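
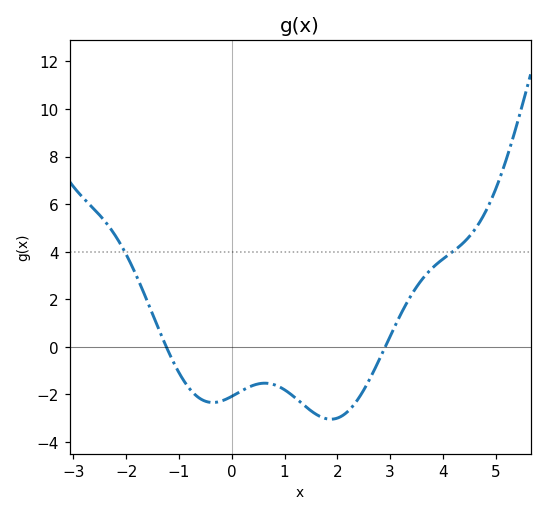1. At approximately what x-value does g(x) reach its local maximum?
0.626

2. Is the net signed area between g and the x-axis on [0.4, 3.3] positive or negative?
negative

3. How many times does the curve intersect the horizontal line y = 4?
2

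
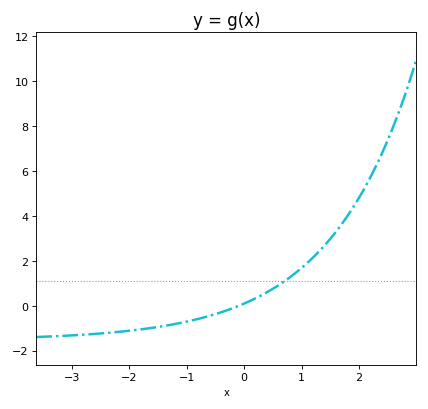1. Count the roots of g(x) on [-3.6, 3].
1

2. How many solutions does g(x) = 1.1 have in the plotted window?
1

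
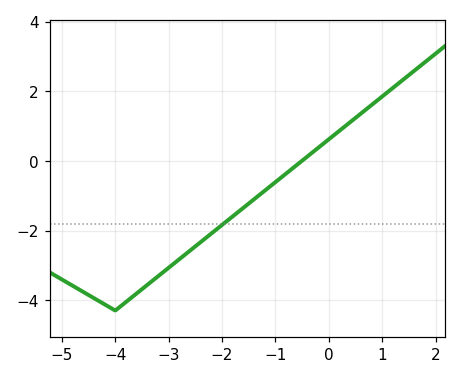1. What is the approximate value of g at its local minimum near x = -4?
-4.3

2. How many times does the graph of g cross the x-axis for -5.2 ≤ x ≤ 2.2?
1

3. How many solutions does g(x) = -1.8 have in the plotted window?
1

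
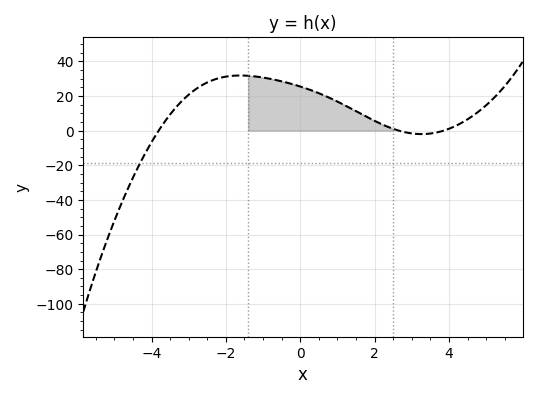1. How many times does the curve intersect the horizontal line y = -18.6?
1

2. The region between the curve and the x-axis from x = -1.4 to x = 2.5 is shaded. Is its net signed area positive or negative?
positive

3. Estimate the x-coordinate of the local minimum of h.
3.2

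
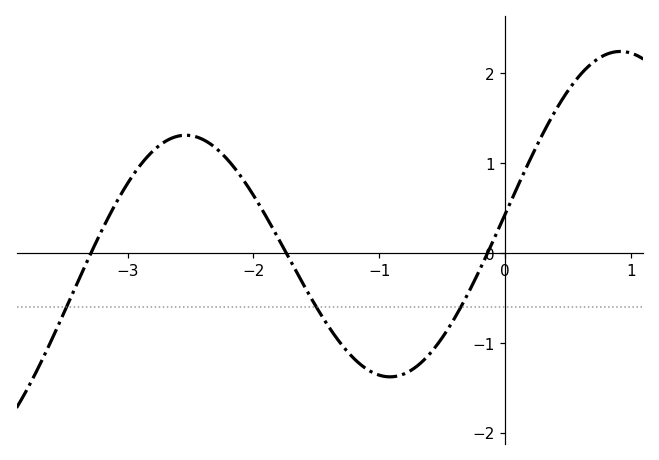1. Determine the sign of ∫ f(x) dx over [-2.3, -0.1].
negative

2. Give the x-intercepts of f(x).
-3.29, -1.74, -0.139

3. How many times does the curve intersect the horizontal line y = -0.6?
3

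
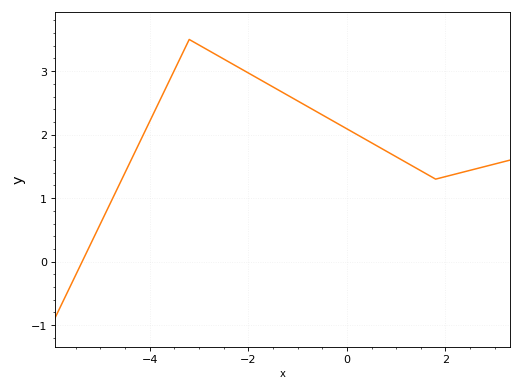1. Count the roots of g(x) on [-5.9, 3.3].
1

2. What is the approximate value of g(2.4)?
1.42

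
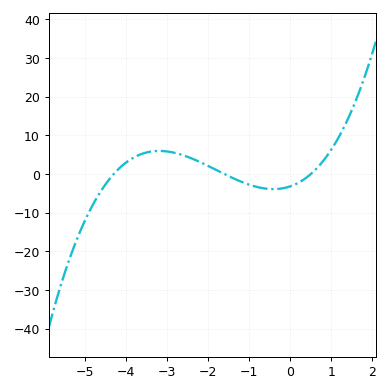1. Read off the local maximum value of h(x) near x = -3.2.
6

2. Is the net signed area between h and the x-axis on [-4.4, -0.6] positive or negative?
positive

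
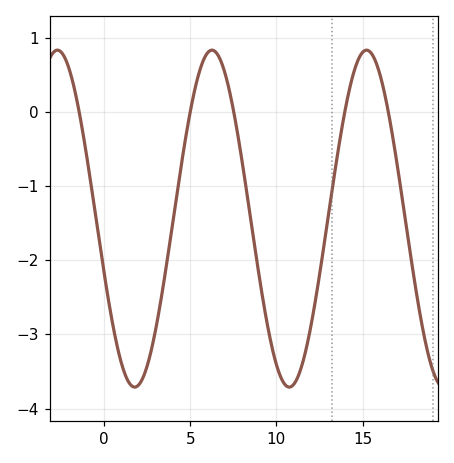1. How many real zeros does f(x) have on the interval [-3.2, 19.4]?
5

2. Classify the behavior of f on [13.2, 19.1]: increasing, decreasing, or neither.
neither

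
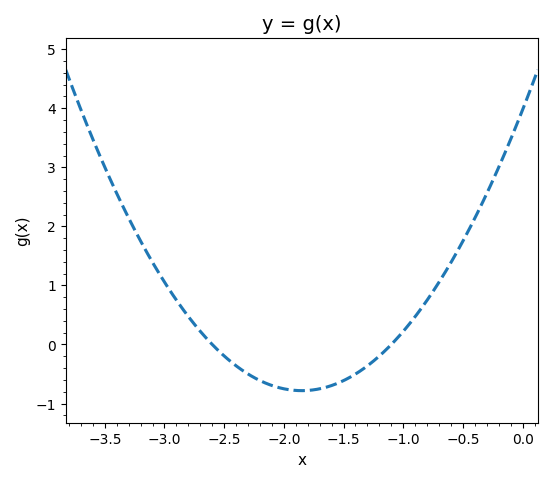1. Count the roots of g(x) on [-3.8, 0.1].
2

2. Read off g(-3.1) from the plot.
1.4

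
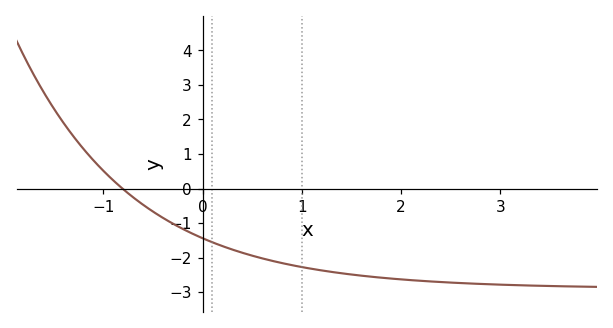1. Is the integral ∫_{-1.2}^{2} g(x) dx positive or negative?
negative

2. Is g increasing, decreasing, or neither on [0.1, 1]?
decreasing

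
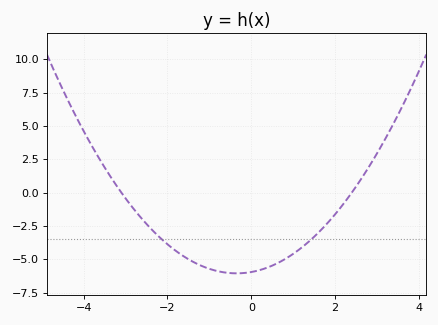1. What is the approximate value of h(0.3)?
-5.71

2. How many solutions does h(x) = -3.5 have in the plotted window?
2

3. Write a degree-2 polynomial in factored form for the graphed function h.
y = 0.8(x + 3.1)(x - 2.4)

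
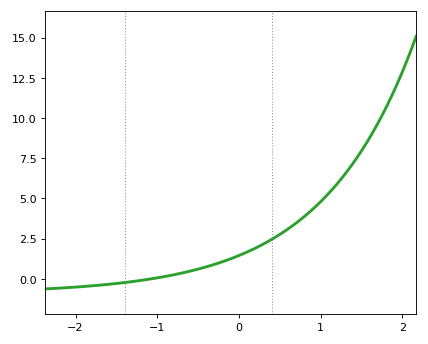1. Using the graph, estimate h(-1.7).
-0.389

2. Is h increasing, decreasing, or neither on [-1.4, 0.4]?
increasing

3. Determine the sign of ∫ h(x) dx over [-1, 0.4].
positive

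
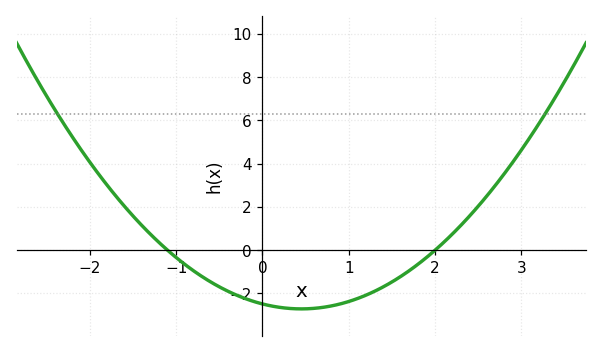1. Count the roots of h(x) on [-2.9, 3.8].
2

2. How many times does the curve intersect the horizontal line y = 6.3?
2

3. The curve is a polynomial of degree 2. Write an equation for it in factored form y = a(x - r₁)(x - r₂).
y = 1.13(x + 1.1)(x - 2)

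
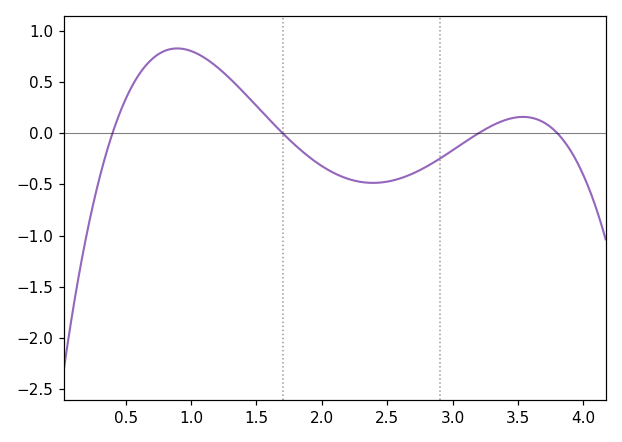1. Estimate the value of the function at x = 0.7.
0.7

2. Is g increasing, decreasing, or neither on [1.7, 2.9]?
neither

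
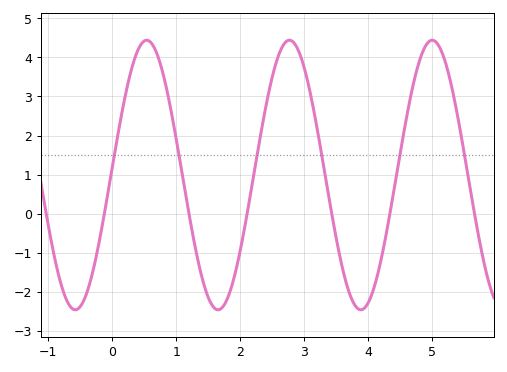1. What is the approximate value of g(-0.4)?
-2.05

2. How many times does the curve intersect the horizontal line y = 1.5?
6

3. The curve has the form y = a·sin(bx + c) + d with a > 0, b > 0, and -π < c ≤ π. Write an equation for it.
y = 3.45sin(2.82x + 0.05) + 0.99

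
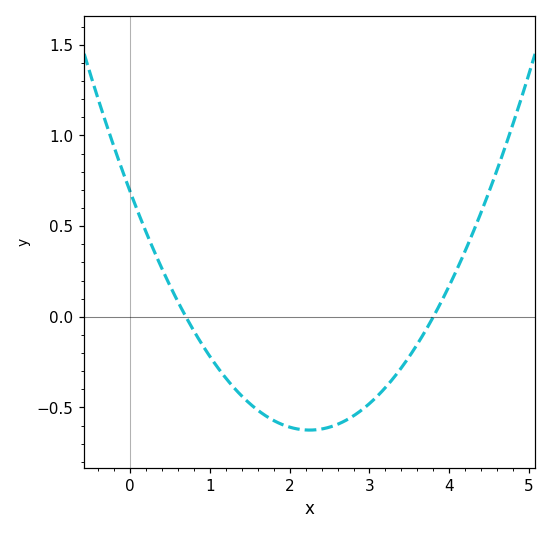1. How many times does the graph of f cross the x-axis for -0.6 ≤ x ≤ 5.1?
2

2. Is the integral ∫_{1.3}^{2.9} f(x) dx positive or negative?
negative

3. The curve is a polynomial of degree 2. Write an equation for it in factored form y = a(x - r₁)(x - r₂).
y = 0.26(x - 0.7)(x - 3.8)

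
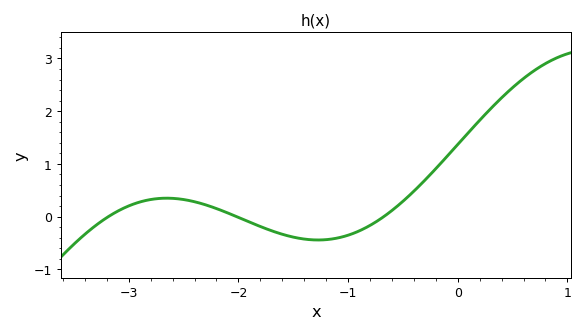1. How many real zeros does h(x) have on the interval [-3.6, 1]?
3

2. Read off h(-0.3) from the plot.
0.7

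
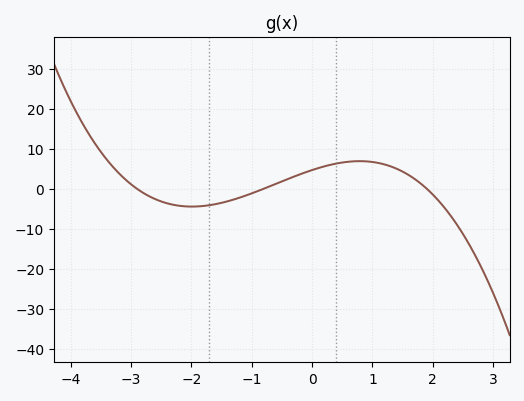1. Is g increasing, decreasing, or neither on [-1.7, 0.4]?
increasing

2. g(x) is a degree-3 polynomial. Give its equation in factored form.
y = -1.06(x + 2.9)(x + 0.8)(x - 1.9)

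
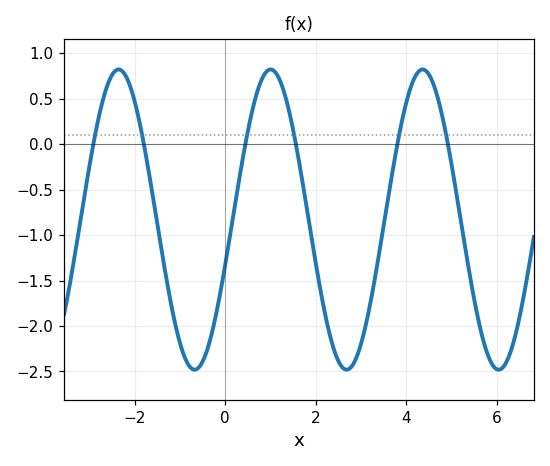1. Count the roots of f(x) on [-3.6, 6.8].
6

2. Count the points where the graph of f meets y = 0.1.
6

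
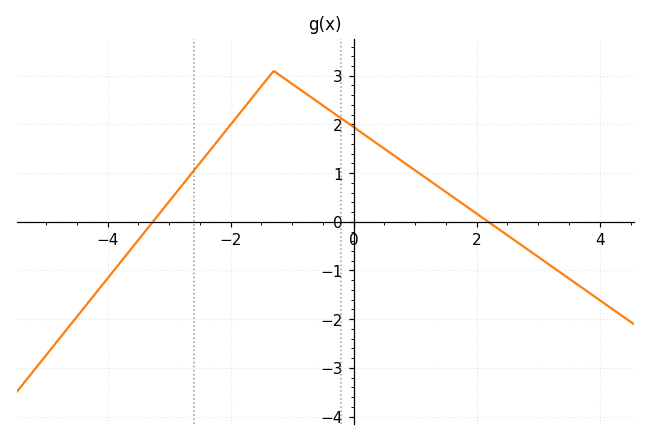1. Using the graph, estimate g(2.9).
-0.6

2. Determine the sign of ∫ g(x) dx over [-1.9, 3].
positive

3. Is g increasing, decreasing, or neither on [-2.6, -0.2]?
neither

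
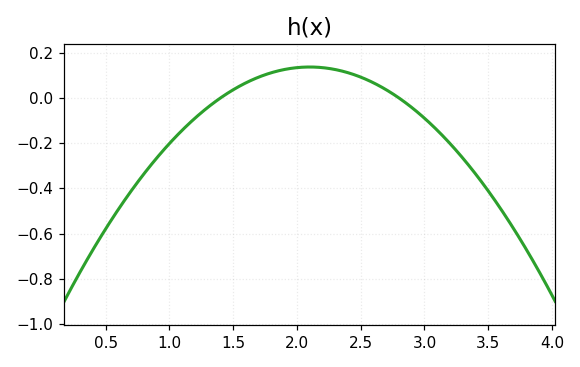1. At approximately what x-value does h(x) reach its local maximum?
2.1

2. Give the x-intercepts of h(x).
1.4, 2.8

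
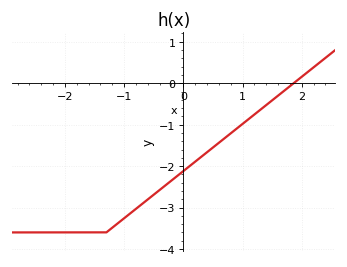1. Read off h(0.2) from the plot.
-1.9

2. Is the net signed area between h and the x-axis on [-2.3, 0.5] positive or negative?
negative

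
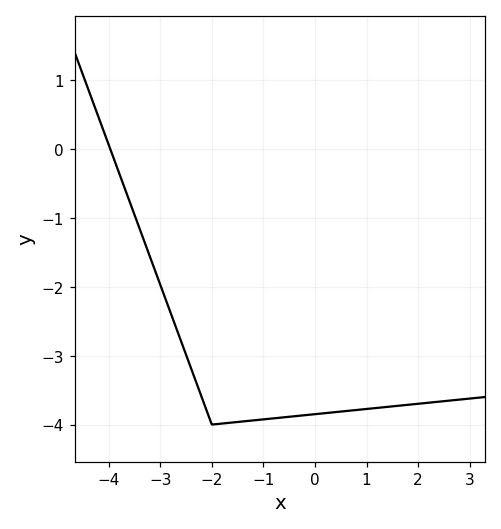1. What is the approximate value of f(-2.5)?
-2.98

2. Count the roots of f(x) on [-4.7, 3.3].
1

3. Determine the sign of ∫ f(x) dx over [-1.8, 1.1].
negative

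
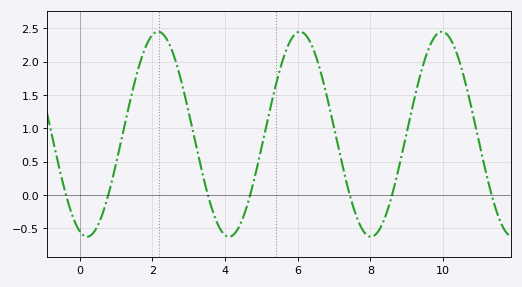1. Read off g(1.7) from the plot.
2.05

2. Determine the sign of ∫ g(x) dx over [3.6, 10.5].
positive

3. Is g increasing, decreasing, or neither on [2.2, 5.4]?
neither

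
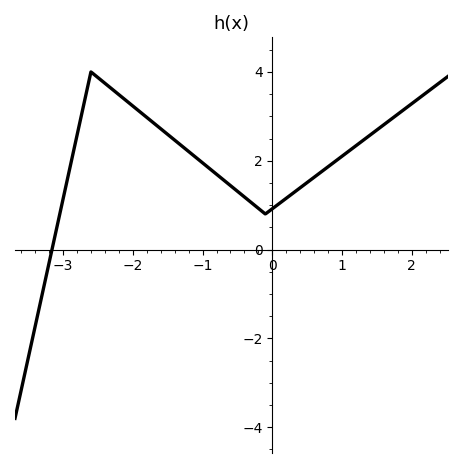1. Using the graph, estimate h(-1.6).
2.72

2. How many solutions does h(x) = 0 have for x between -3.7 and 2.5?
1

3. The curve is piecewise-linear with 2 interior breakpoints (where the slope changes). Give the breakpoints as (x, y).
(-2.6, 4); (-0.1, 0.8)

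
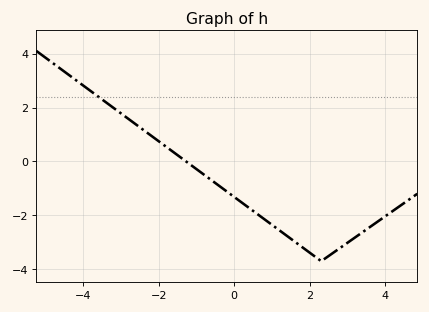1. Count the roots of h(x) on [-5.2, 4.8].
1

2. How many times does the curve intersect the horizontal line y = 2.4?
1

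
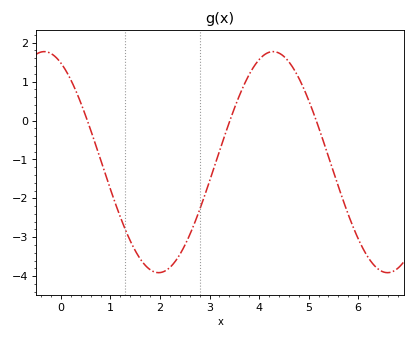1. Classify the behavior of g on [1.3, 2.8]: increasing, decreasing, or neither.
neither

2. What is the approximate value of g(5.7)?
-2.07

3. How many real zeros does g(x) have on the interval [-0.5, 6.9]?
3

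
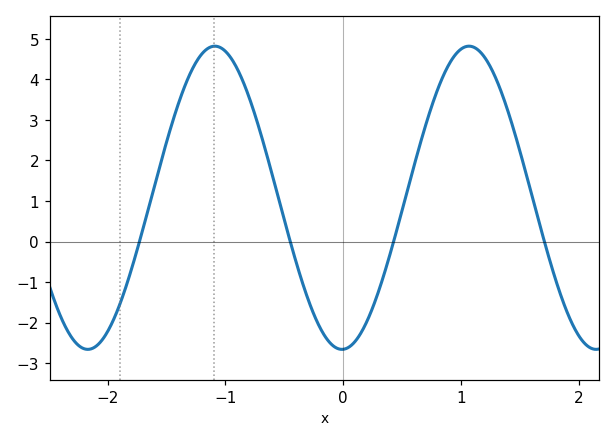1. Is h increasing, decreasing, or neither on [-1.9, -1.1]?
increasing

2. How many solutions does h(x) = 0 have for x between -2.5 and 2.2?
4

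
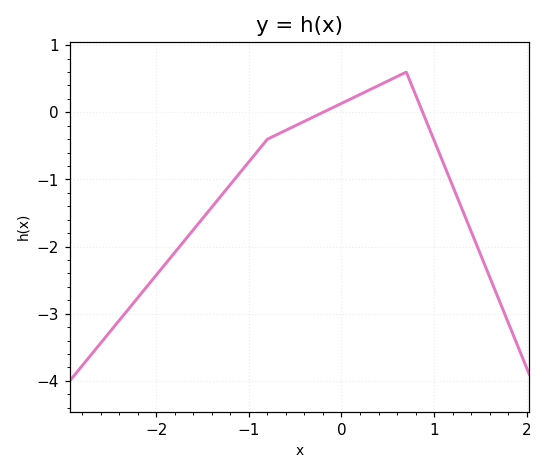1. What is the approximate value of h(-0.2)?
0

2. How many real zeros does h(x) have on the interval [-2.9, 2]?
2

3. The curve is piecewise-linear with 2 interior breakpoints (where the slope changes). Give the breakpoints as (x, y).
(-0.8, -0.4); (0.7, 0.6)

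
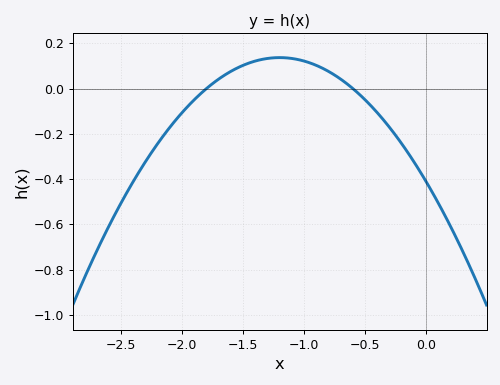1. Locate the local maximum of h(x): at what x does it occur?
-1.2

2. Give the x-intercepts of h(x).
-1.8, -0.6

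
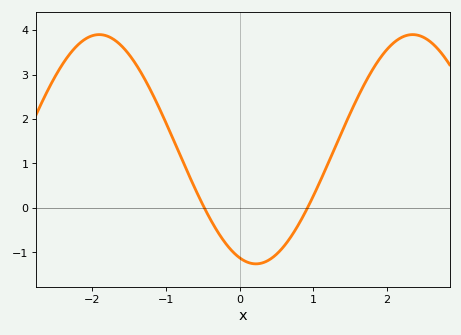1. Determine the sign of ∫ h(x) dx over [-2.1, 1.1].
positive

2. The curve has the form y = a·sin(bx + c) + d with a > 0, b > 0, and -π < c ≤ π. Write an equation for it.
y = 2.58sin(1.48x - 1.9) + 1.32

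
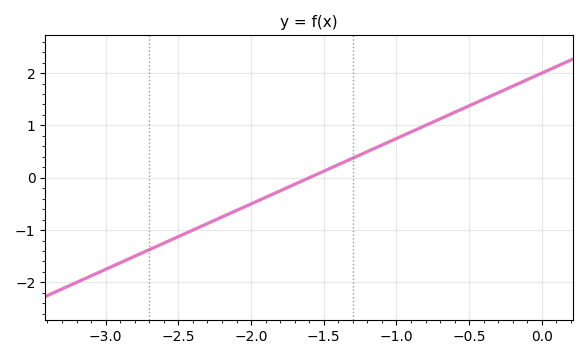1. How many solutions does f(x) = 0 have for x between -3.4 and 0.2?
1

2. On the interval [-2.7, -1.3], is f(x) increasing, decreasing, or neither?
increasing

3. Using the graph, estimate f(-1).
0.8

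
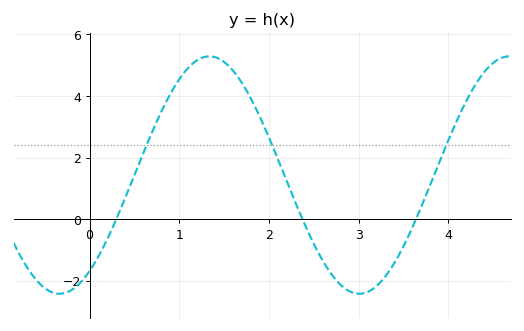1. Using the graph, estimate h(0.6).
2.2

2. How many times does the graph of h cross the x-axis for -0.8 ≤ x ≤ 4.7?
3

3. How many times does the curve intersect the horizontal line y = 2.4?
3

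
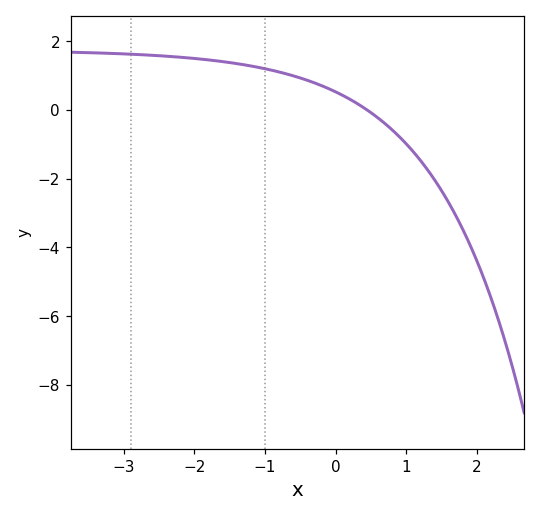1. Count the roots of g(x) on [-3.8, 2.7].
1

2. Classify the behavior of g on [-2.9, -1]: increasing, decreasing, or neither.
decreasing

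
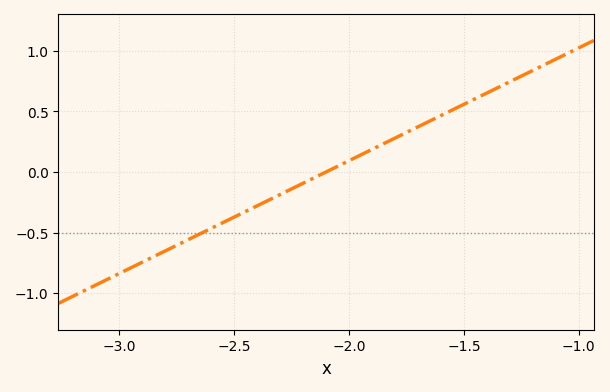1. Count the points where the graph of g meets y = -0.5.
1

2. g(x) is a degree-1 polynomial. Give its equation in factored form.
y = 0.93(x + 2.1)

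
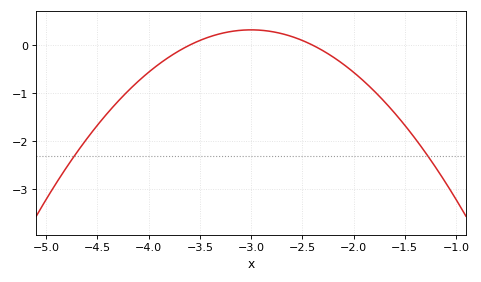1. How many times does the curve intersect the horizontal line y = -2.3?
2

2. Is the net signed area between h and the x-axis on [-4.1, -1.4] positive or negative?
negative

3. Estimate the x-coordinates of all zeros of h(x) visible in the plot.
-3.6, -2.4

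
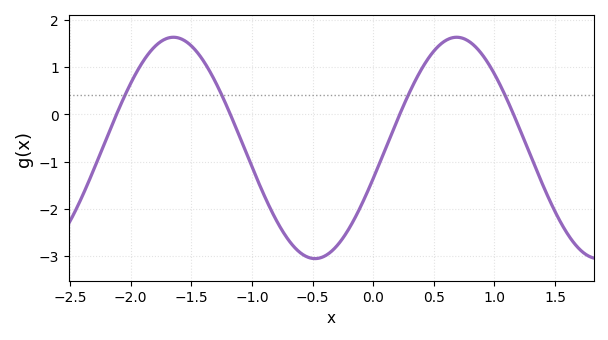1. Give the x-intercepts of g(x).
-2.12, -1.18, 0.218, 1.16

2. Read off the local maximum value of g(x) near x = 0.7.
1.63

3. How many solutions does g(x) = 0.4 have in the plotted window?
4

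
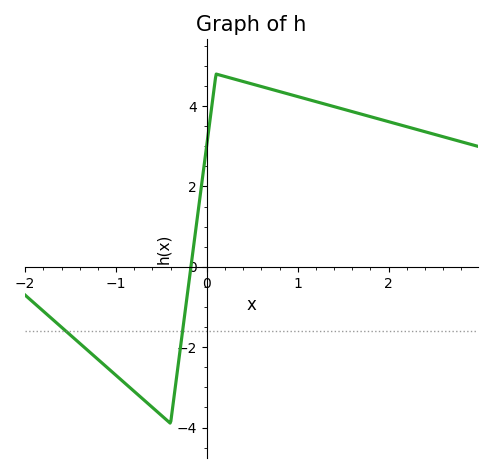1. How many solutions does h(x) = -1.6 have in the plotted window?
2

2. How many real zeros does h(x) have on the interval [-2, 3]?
1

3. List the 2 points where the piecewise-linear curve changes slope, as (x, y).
(-0.4, -3.9); (0.1, 4.8)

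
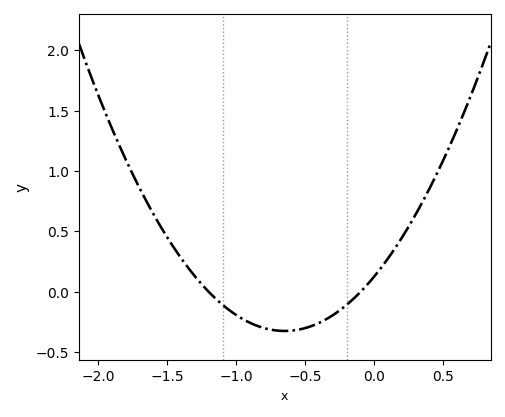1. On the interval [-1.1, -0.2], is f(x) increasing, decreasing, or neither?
neither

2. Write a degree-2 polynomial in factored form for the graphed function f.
y = 1.07(x + 1.2)(x + 0.1)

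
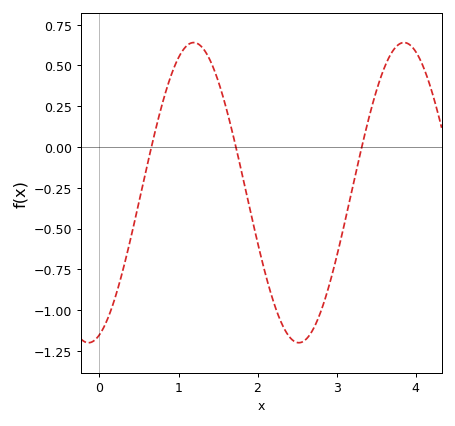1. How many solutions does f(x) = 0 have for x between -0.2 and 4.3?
3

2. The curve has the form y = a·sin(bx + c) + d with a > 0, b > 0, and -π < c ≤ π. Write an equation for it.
y = 0.92sin(2.36x - 1.24) - 0.28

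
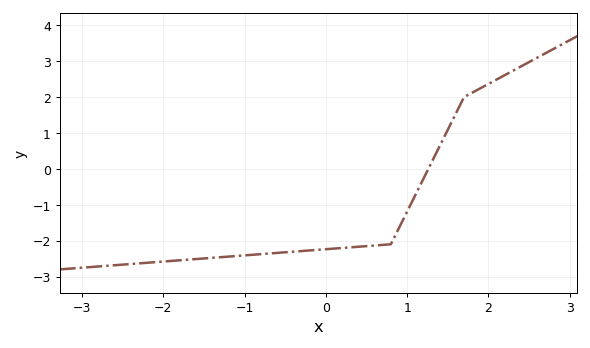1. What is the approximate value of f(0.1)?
-2.2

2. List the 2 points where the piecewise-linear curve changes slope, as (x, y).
(0.8, -2.1); (1.7, 2)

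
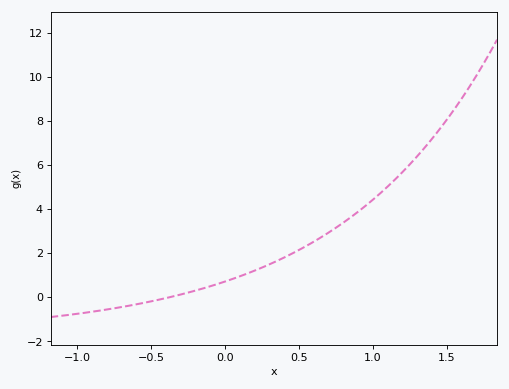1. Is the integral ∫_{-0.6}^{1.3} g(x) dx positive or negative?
positive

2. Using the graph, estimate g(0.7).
2.94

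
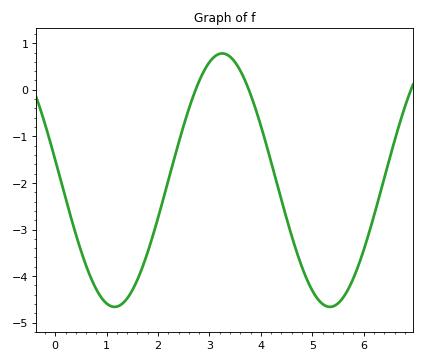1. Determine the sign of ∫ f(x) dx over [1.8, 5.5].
negative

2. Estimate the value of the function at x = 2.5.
-0.8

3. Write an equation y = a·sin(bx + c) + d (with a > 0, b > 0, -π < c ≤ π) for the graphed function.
y = 2.72sin(1.5x + 3) - 1.94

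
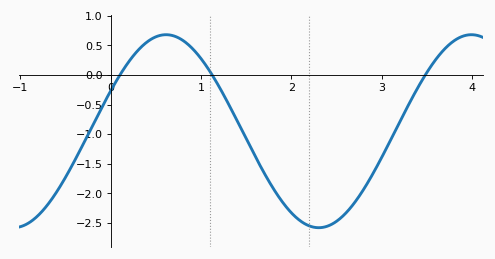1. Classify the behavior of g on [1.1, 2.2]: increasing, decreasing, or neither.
decreasing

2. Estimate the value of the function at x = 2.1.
-2.45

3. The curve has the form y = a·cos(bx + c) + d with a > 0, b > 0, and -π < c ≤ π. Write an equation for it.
y = 1.63cos(1.9x - 1.1) - 0.95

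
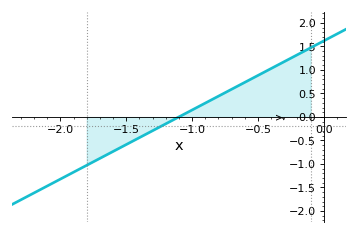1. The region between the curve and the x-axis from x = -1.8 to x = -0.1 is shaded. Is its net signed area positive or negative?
positive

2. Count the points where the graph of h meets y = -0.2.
1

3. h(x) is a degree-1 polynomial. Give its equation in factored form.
y = 1.47(x + 1.1)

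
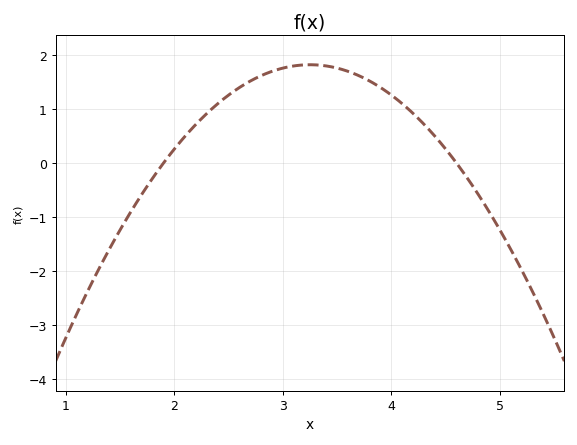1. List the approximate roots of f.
1.9, 4.6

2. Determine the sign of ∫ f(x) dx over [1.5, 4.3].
positive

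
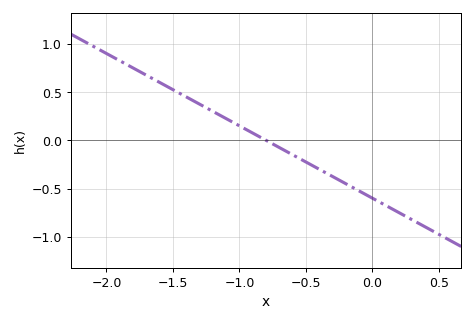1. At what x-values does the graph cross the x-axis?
-0.8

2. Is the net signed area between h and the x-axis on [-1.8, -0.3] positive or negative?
positive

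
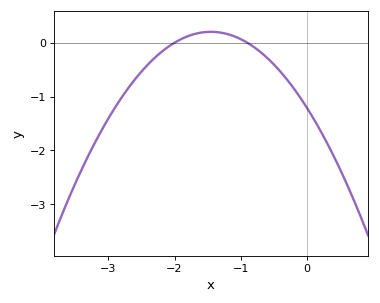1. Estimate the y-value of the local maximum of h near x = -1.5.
0.203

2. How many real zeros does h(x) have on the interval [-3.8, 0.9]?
2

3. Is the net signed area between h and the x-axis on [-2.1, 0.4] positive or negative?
negative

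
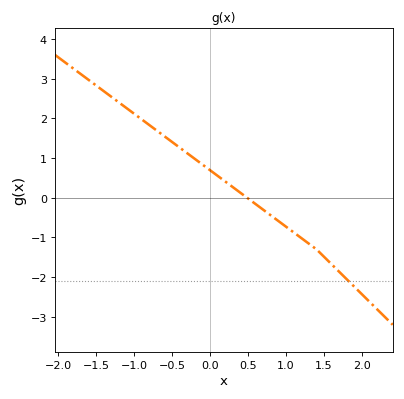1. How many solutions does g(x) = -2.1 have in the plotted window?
1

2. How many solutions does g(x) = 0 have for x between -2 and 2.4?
1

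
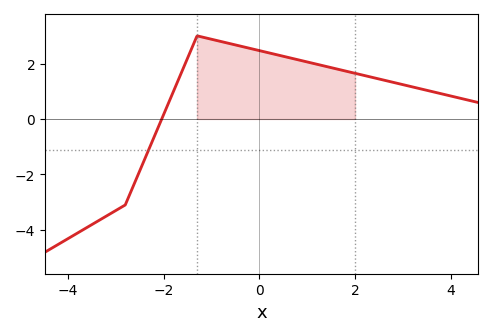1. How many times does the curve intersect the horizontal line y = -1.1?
1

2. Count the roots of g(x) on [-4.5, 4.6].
1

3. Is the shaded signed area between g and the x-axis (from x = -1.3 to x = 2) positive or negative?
positive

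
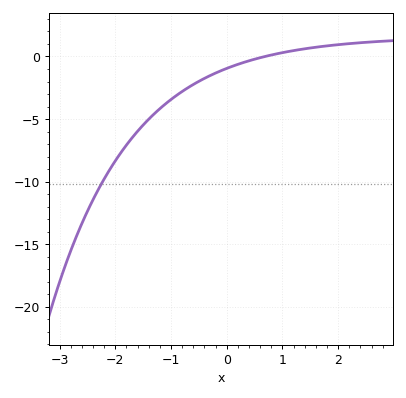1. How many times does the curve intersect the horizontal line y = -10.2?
1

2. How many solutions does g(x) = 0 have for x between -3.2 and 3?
1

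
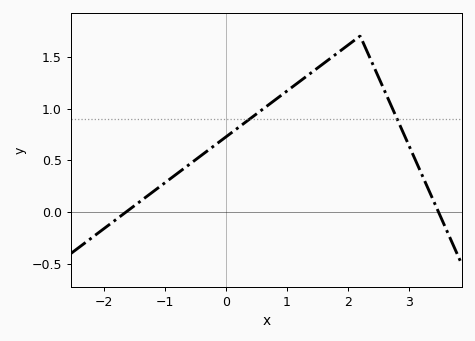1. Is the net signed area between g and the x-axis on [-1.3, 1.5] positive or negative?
positive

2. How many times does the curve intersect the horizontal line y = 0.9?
2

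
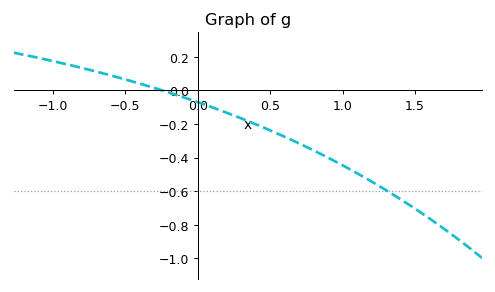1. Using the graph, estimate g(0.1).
-0.101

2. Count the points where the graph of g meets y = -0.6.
1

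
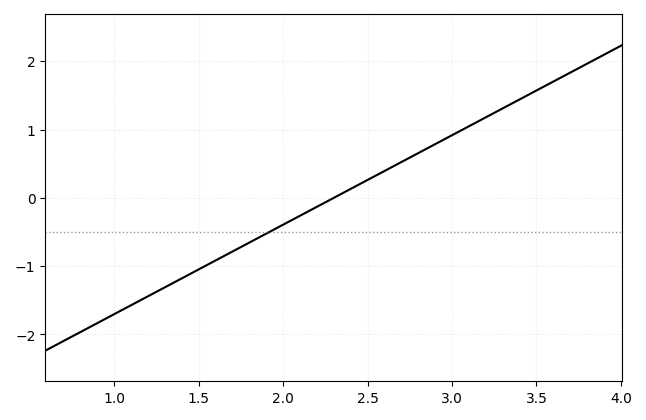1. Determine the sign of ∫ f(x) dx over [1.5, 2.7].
negative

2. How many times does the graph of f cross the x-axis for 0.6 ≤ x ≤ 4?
1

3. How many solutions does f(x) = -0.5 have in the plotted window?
1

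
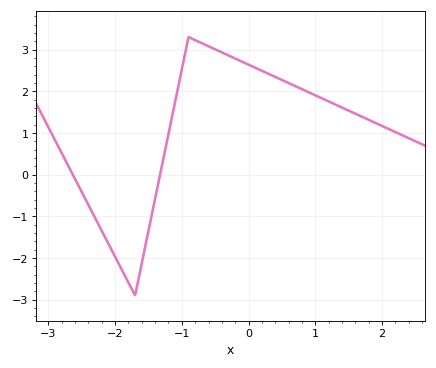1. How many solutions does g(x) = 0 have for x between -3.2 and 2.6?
2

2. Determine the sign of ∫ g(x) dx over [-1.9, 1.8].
positive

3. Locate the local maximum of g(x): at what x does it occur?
-0.9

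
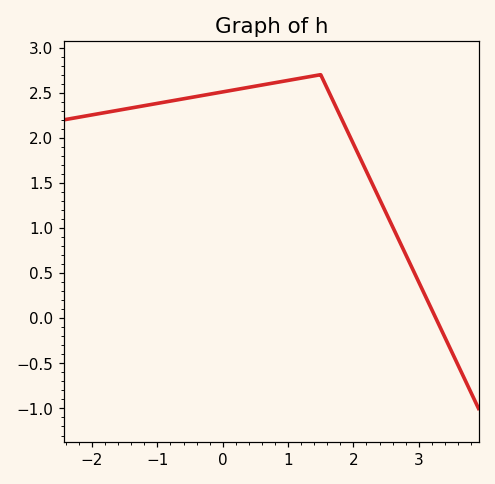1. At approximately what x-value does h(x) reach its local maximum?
1.5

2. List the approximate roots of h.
3.26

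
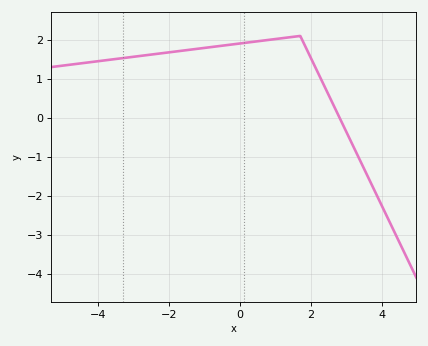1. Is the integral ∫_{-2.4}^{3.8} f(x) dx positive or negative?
positive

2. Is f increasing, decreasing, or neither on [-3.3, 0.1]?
increasing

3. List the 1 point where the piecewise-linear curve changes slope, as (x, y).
(1.7, 2.1)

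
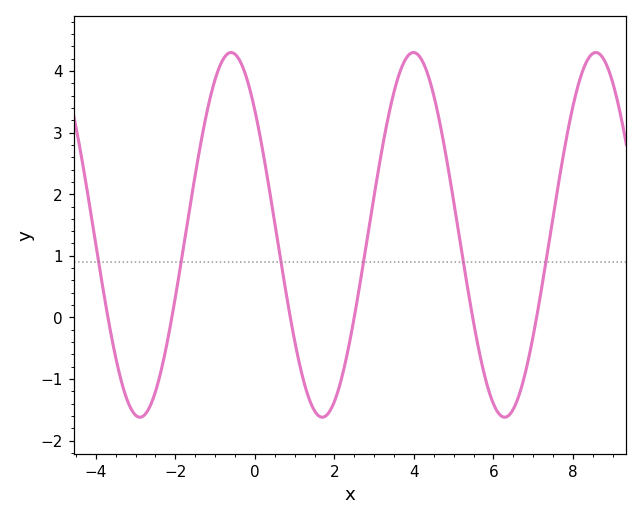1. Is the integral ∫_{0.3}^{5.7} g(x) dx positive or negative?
positive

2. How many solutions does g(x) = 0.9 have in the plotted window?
6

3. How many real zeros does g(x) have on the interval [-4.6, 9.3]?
6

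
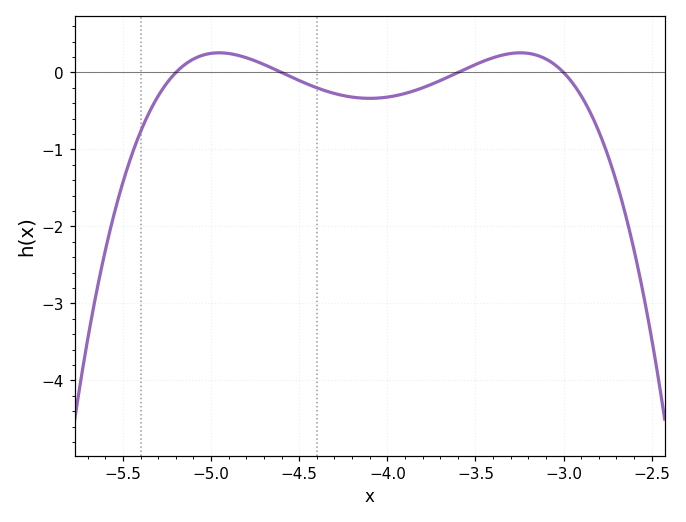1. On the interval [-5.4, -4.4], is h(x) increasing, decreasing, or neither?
neither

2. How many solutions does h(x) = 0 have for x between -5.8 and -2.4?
4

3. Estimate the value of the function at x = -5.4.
-0.8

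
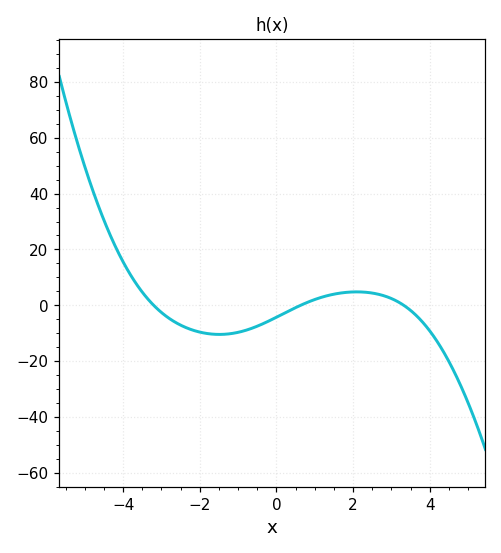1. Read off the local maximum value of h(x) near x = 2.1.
4.79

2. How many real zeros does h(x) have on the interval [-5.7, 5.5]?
3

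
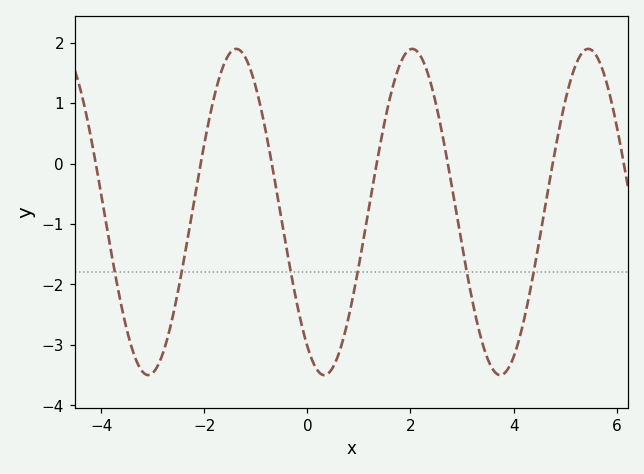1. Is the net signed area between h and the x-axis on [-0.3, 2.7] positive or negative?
negative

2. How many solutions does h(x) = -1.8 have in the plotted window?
6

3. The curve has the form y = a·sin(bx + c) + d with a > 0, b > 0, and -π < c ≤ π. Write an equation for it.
y = 2.7sin(1.84x - 2.17) - 0.8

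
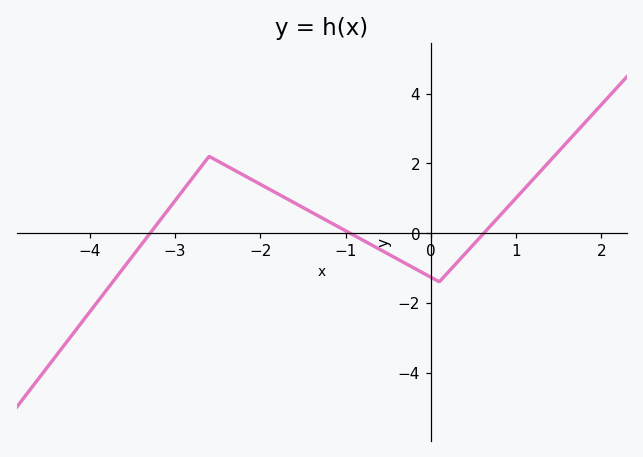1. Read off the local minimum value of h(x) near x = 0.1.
-1.4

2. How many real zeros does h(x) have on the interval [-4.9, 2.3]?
3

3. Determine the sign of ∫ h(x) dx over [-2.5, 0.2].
positive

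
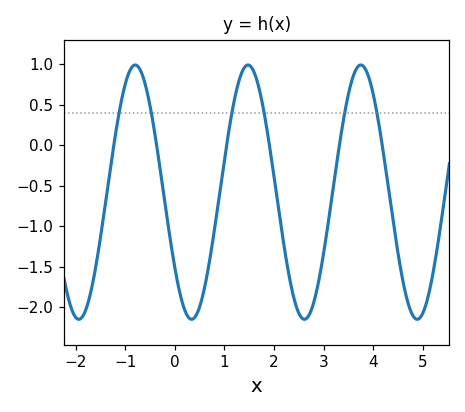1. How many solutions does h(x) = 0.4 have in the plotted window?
6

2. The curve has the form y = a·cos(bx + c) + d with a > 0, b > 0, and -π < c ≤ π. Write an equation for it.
y = 1.57cos(2.8x + 2.2) - 0.58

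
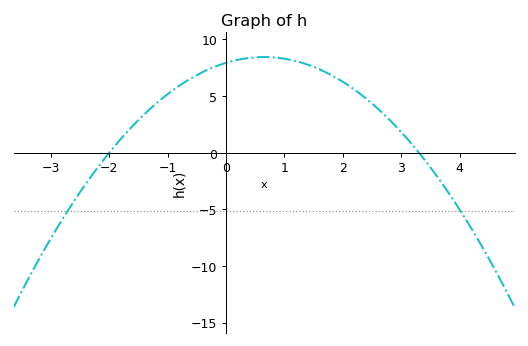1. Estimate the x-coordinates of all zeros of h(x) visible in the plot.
-2, 3.2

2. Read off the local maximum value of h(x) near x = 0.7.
8.5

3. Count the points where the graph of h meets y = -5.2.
2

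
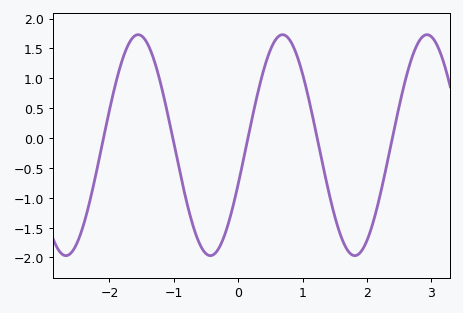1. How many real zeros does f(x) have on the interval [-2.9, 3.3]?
5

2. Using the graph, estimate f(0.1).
-0.266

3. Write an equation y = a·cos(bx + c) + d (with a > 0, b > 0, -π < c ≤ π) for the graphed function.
y = 1.85cos(2.8x - 1.93) - 0.12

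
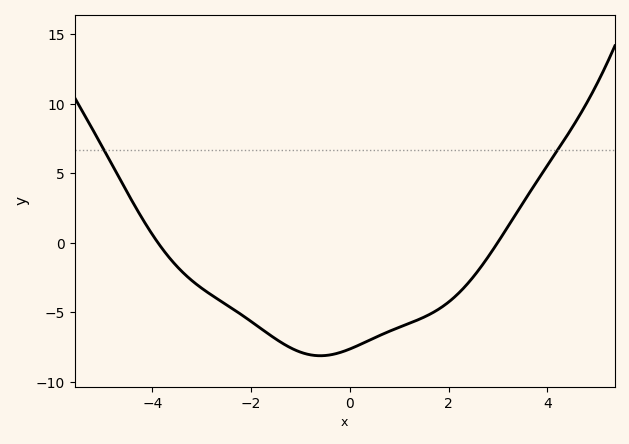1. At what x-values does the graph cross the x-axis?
-3.8, 3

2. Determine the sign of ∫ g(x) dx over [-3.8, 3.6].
negative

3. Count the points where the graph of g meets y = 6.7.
2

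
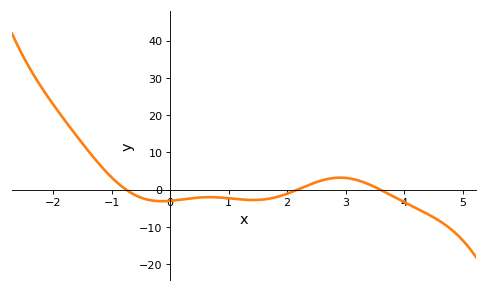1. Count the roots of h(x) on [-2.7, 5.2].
3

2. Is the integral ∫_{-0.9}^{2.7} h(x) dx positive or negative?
negative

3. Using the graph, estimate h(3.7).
-1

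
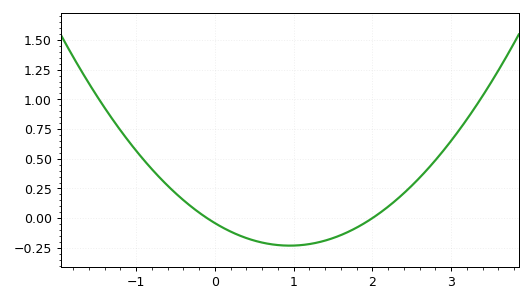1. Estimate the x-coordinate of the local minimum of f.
0.95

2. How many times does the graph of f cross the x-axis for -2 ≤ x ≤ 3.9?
2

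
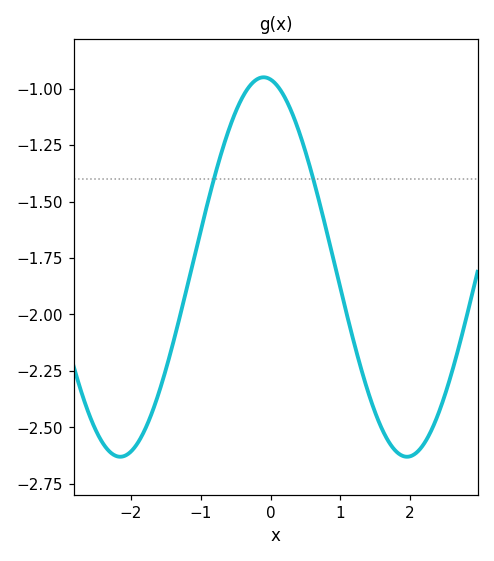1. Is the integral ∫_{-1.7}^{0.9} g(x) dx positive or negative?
negative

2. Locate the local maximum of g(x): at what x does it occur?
-0.1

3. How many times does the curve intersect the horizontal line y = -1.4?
2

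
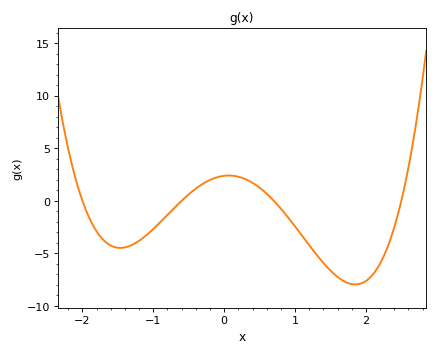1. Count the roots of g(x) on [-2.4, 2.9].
4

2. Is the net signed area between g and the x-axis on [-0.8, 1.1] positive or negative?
positive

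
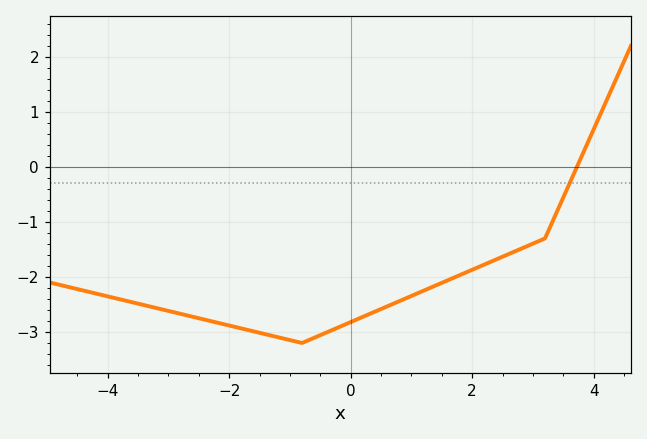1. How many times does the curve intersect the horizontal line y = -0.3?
1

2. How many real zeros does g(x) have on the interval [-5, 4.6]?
1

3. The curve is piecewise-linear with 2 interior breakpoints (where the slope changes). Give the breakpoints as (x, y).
(-0.8, -3.2); (3.2, -1.3)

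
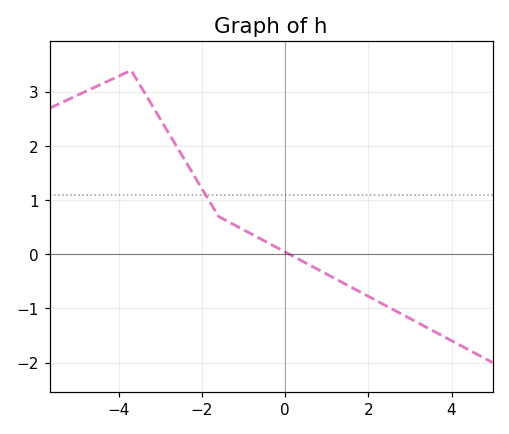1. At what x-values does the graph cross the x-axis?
0.2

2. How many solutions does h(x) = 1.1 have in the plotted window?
1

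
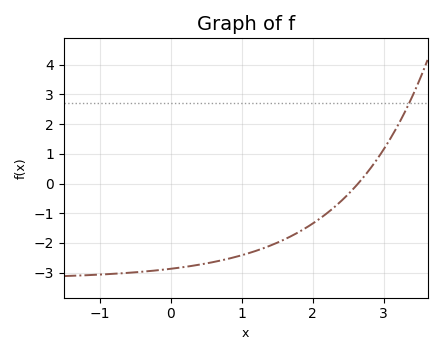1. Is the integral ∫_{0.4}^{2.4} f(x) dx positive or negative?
negative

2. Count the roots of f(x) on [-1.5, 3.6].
1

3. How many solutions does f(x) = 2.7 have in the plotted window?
1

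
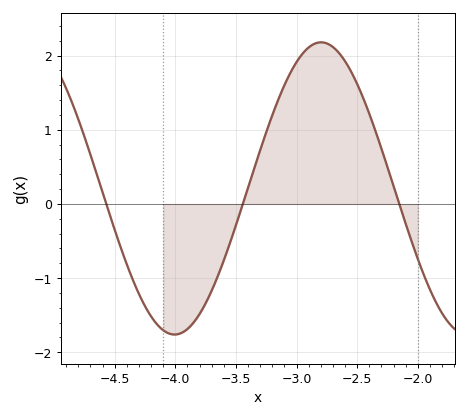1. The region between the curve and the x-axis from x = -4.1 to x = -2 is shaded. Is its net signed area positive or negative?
positive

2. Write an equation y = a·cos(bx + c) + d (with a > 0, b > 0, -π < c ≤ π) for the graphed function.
y = 1.97cos(2.6x + 0.992) + 0.21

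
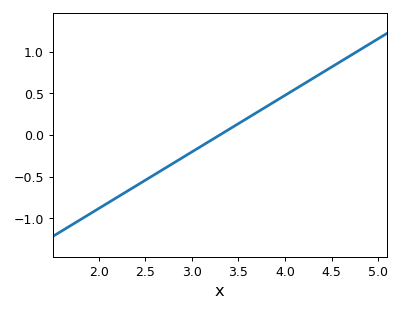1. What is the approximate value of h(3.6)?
0.2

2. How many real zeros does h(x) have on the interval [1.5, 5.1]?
1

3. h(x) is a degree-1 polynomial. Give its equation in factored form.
y = 0.68(x - 3.3)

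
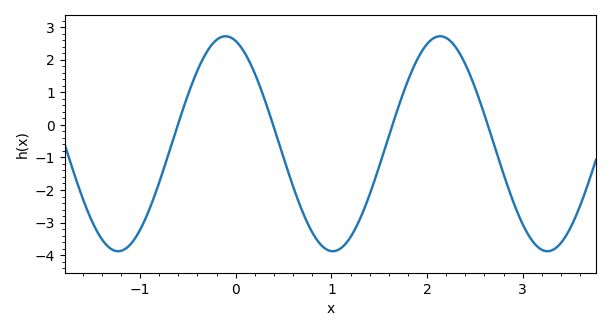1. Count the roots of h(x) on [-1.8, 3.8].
4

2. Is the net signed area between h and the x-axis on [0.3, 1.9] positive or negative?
negative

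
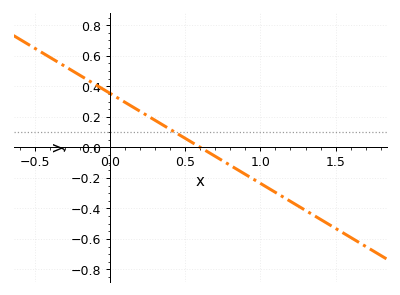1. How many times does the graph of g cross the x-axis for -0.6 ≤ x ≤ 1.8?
1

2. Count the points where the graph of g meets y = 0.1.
1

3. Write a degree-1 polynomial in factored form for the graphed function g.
y = -0.59(x - 0.6)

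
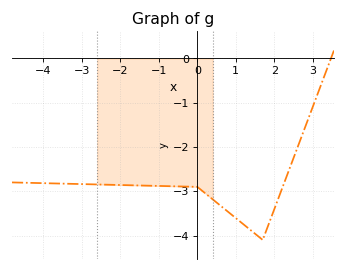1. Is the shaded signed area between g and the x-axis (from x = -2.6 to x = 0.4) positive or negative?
negative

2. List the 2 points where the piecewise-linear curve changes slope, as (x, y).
(0, -2.9); (1.7, -4.1)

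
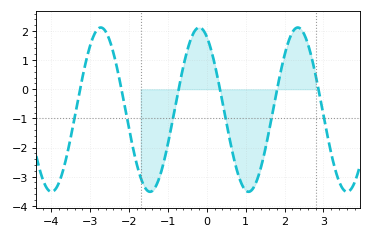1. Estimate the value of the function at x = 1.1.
-3.5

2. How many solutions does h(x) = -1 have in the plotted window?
6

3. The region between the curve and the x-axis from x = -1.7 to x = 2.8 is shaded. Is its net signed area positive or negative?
negative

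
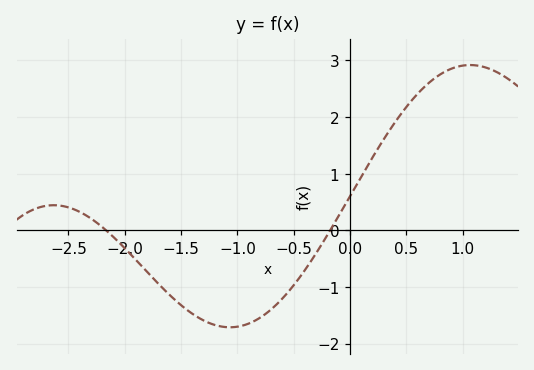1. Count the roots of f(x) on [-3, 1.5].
2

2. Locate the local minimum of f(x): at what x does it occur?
-1.07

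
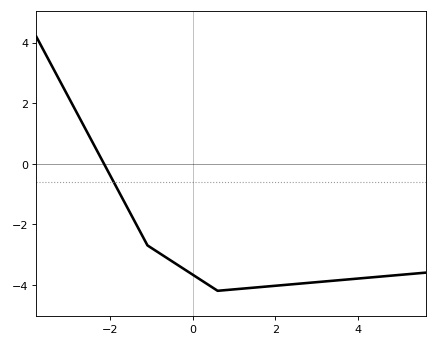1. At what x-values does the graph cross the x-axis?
-2.2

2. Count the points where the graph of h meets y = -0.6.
1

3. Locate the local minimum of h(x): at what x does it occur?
0.6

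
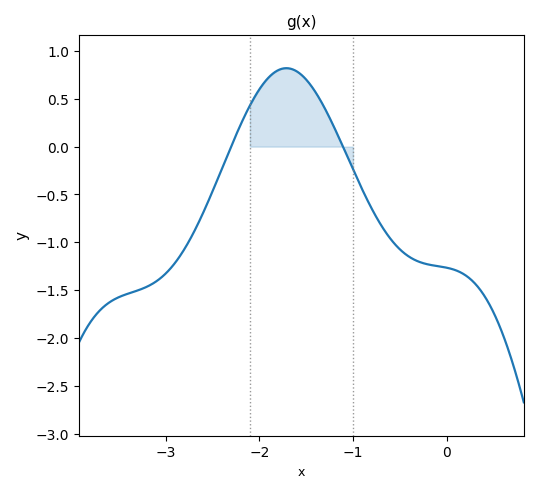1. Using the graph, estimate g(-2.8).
-1.07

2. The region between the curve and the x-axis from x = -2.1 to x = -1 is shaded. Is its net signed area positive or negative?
positive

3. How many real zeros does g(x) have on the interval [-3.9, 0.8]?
2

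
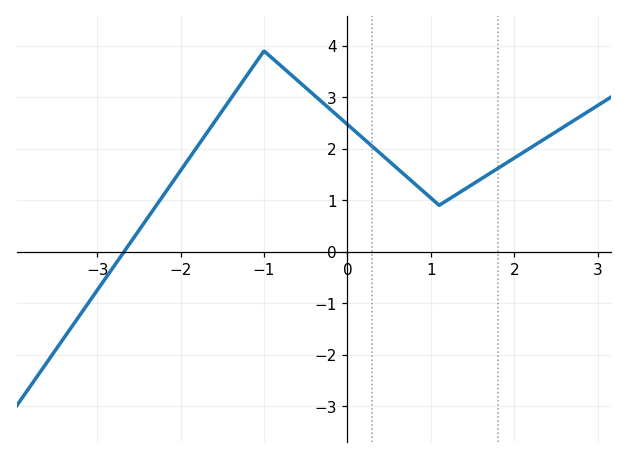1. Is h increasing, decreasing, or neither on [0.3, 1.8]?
neither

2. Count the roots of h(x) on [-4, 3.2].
1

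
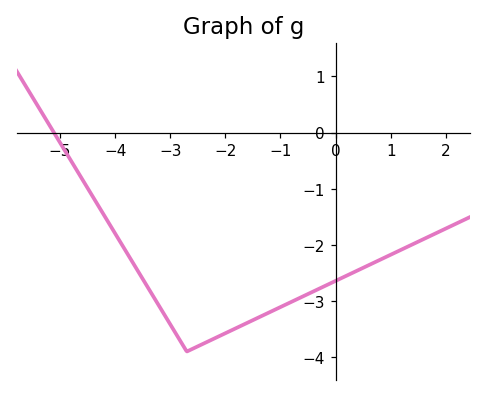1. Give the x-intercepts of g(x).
-5.11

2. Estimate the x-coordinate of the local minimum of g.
-2.7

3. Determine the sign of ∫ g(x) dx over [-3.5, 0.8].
negative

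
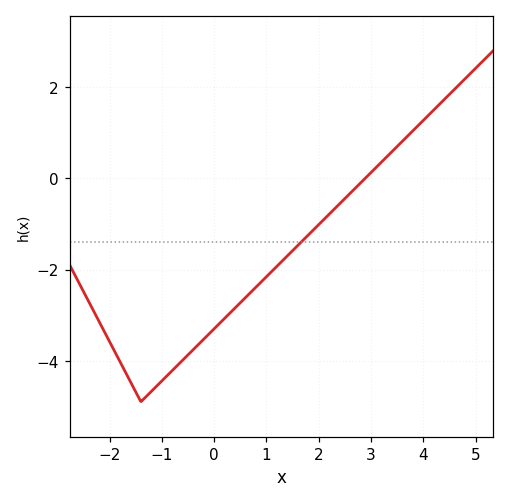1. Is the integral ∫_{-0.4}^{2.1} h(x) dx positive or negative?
negative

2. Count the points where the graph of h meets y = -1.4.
1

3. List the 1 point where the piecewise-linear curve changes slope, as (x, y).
(-1.4, -4.9)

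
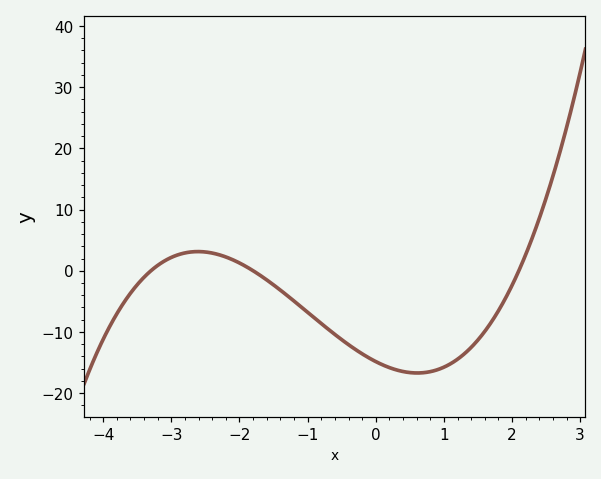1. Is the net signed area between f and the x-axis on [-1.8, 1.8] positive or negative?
negative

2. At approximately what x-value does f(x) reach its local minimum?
0.6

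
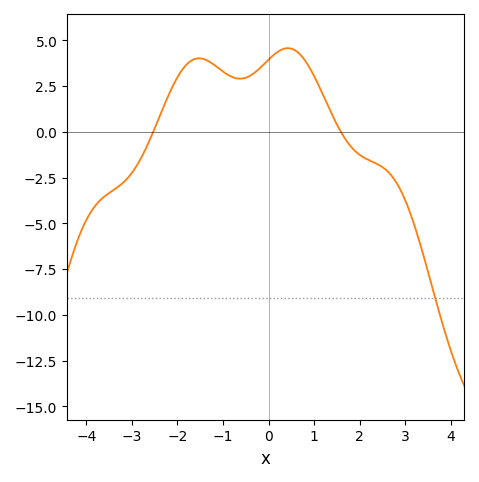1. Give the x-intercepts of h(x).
-2.53, 1.59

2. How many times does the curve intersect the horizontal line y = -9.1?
1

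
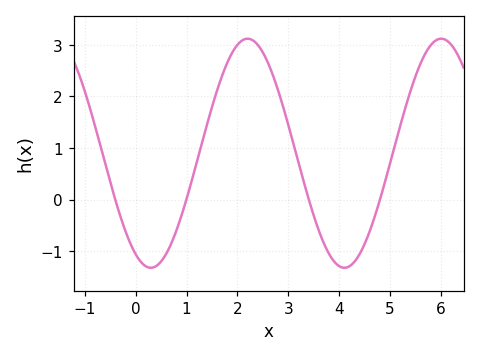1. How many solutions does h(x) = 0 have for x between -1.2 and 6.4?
4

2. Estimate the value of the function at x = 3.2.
0.73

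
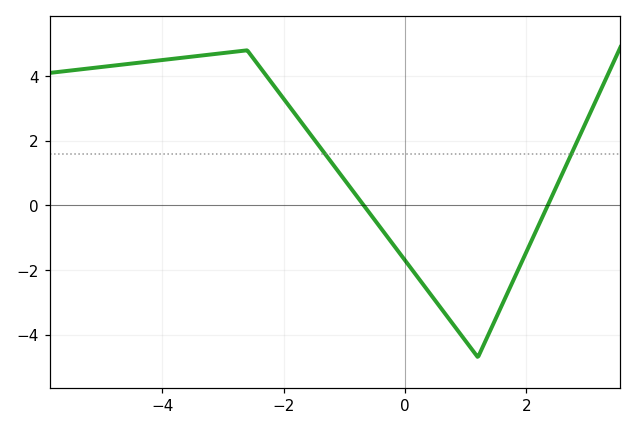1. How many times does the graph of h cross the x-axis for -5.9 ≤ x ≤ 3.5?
2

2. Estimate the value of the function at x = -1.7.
2.55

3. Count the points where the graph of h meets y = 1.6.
2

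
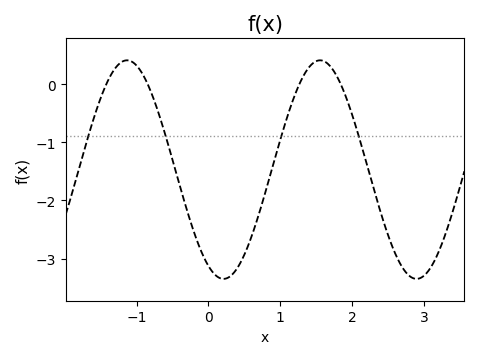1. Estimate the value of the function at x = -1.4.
0.1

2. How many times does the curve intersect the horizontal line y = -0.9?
4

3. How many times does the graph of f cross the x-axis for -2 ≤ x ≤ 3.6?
4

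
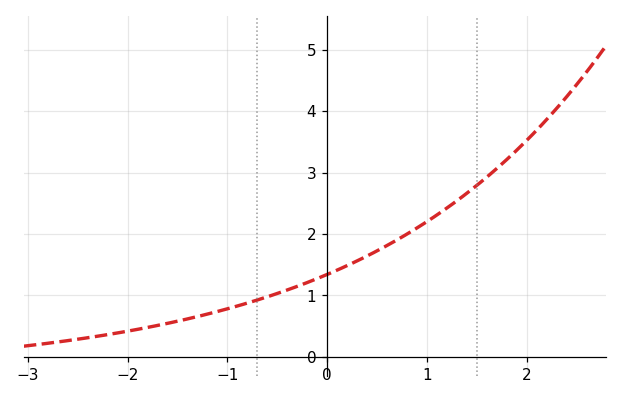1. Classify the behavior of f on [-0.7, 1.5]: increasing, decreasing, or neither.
increasing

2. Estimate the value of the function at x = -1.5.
0.6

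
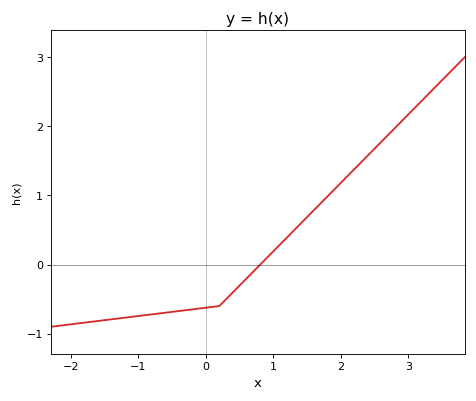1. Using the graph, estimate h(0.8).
-0.007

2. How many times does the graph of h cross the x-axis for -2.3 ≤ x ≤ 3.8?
1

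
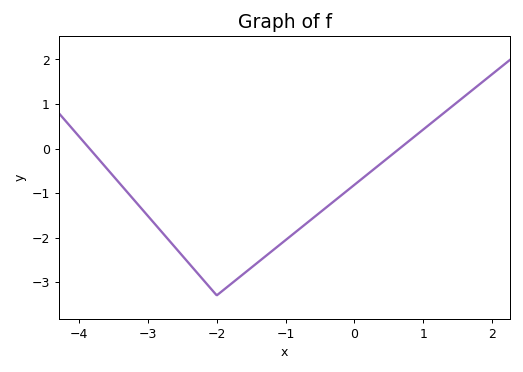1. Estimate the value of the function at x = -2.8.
-1.87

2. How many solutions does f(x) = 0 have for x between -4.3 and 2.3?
2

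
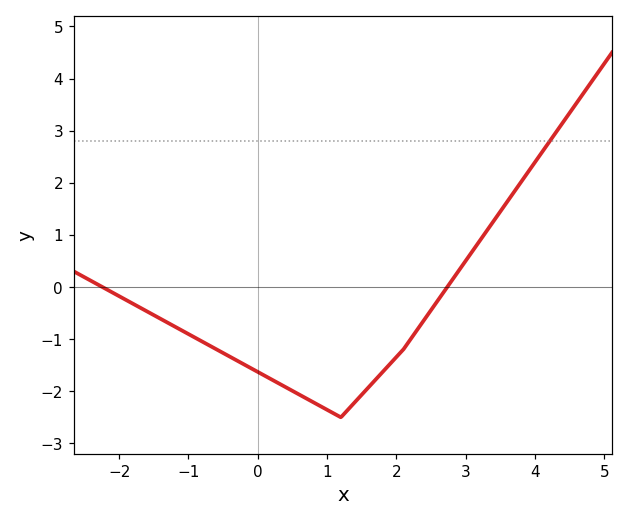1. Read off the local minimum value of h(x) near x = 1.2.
-2.5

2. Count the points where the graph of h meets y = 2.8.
1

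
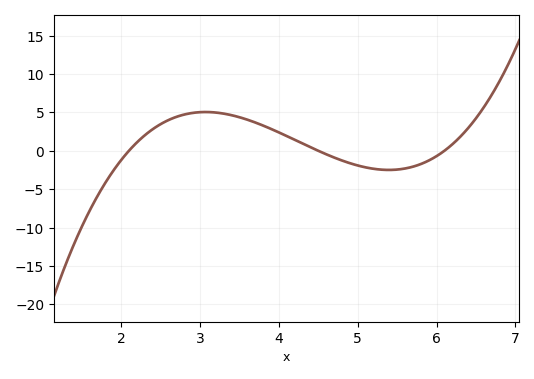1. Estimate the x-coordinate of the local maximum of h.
3.1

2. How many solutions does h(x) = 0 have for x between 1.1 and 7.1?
3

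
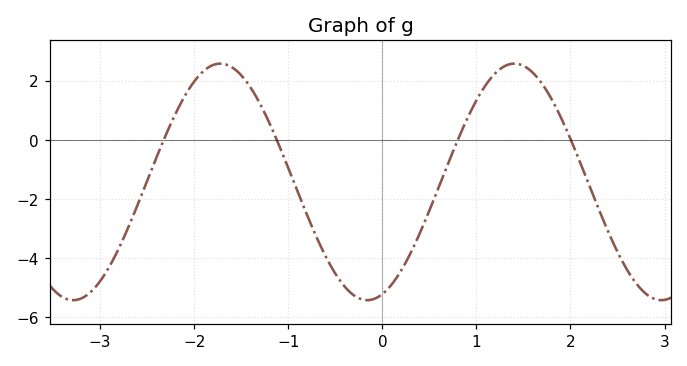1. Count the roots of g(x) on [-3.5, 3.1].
4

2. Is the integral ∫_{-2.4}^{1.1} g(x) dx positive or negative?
negative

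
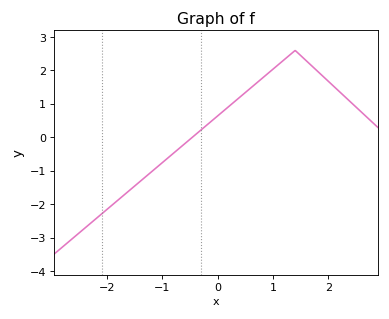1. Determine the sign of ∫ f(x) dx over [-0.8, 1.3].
positive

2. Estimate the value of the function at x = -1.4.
-1.31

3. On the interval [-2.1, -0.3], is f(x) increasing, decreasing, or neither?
increasing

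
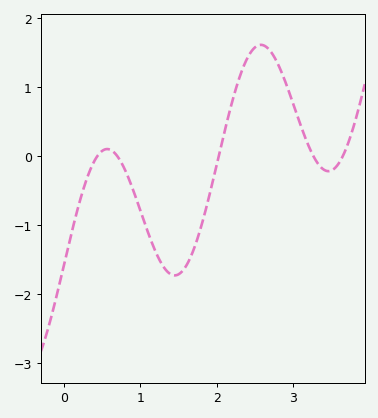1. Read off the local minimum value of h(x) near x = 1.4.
-1.7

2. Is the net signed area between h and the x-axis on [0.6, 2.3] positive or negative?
negative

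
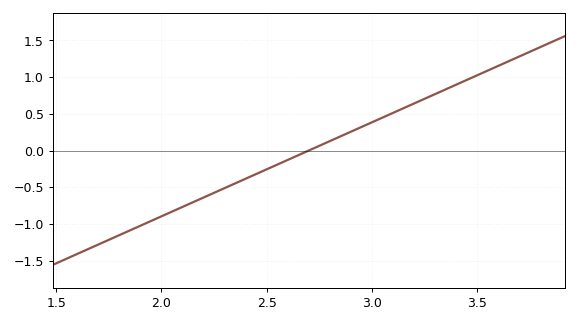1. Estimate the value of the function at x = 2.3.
-0.5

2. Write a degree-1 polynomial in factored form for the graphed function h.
y = 1.28(x - 2.7)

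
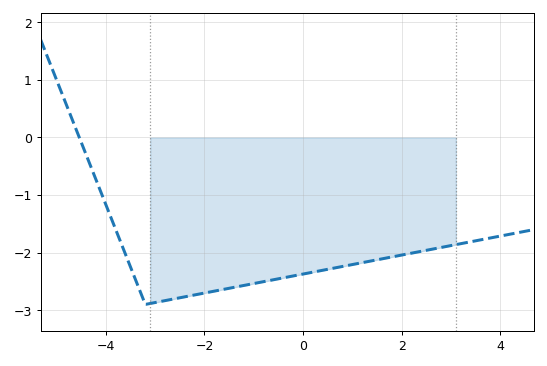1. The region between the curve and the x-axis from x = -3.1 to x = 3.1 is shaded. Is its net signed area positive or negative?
negative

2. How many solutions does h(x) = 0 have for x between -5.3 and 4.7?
1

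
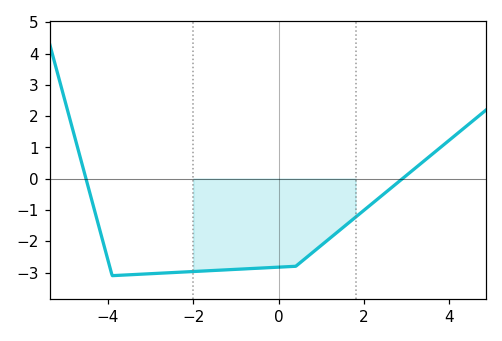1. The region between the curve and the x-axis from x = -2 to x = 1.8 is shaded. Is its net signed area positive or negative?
negative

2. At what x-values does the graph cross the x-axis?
-4.6, 2.8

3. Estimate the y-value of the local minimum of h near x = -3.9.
-3.1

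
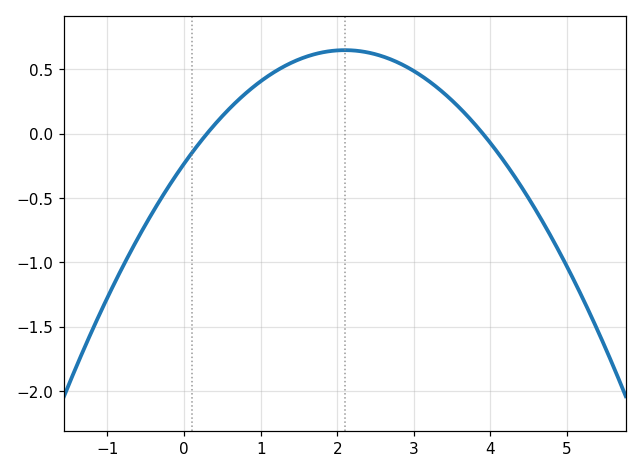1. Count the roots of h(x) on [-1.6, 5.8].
2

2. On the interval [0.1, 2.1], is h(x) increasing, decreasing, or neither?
increasing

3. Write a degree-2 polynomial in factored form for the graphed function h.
y = -0.2(x - 0.3)(x - 3.9)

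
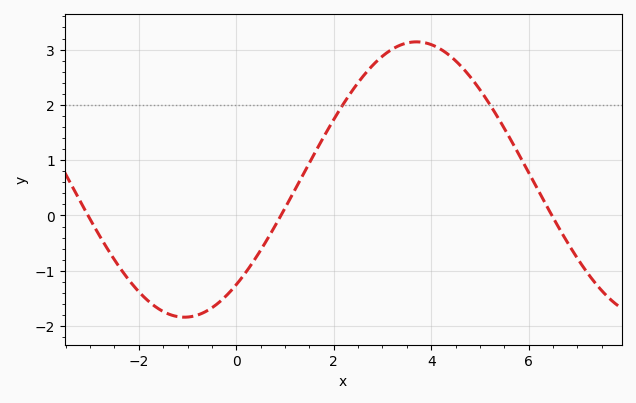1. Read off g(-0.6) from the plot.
-1.72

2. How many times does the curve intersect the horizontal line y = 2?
2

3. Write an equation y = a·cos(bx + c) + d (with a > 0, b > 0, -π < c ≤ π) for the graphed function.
y = 2.49cos(0.66x - 2.44) + 0.65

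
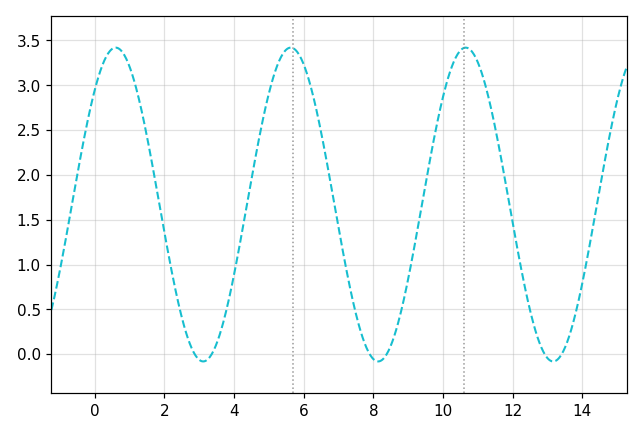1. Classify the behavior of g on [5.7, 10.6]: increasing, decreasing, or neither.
neither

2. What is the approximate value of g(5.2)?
3.18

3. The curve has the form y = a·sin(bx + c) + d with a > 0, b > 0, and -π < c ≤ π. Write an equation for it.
y = 1.75sin(1.25x + 0.822) + 1.67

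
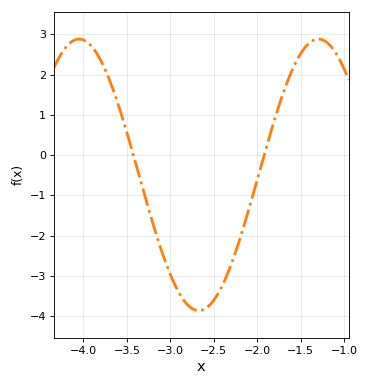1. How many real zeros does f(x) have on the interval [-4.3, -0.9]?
2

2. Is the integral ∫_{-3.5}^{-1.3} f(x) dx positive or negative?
negative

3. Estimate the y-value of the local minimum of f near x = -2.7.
-3.86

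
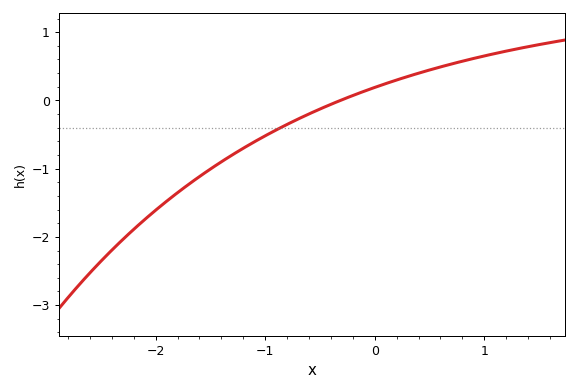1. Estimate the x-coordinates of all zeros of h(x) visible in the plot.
-0.3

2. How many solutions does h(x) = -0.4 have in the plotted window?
1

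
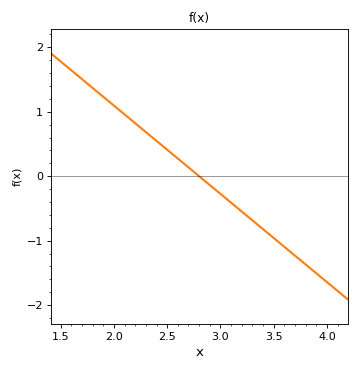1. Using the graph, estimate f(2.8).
0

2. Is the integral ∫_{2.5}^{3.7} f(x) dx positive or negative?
negative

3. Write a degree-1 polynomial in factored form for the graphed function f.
y = -1.37(x - 2.8)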